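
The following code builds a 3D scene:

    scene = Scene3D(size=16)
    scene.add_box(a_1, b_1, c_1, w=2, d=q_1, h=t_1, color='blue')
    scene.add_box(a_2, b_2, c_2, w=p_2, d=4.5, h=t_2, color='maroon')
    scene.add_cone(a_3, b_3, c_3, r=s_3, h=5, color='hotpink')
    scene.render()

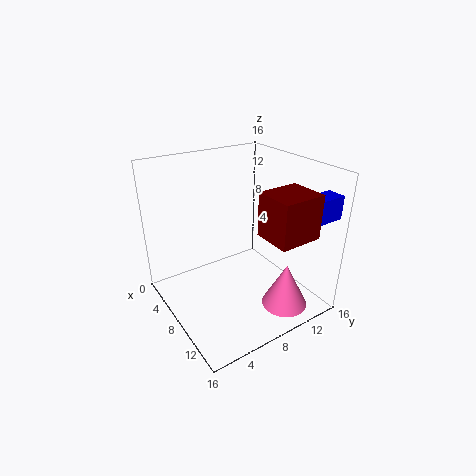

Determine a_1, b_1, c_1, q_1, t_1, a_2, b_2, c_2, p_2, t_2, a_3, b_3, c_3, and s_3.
a_1 = 13
b_1 = 12.5
c_1 = 11
q_1 = 3.5
t_1 = 2.5
a_2 = 11.5
b_2 = 8
c_2 = 10
p_2 = 4
t_2 = 4.5
a_3 = 13
b_3 = 11
c_3 = 1
s_3 = 2.5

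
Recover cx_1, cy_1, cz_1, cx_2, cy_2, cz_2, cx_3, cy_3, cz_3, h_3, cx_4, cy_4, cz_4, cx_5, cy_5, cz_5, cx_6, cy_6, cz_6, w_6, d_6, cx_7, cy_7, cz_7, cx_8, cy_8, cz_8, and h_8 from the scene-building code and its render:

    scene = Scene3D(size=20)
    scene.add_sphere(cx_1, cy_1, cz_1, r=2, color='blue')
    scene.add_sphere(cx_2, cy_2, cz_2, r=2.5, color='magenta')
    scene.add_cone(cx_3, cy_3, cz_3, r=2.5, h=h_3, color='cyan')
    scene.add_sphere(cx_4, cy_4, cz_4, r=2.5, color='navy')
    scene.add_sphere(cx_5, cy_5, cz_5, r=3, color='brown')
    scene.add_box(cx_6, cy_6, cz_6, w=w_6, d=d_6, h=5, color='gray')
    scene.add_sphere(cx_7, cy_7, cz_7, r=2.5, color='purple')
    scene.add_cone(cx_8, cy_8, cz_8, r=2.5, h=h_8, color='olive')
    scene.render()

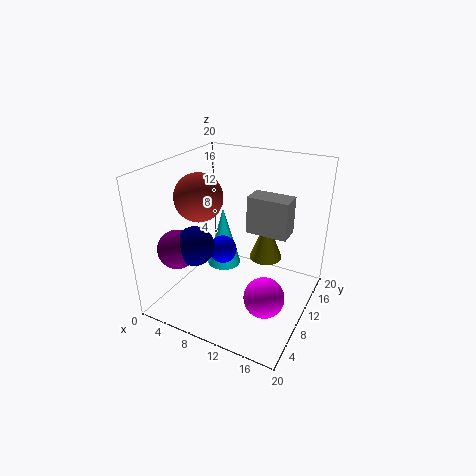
cx_1 = 7.5
cy_1 = 10
cz_1 = 7.5
cx_2 = 16.5
cy_2 = 4.5
cz_2 = 6
cx_3 = 6.5
cy_3 = 12
cz_3 = 4
h_3 = 9
cx_4 = 7
cy_4 = 4
cz_4 = 11
cx_5 = 7
cy_5 = 5.5
cz_5 = 17
cx_6 = 11.5
cy_6 = 9.5
cz_6 = 11.5
w_6 = 5.5
d_6 = 3
cx_7 = 5
cy_7 = 3
cz_7 = 10.5
cx_8 = 12
cy_8 = 15.5
cz_8 = 4.5
h_8 = 6.5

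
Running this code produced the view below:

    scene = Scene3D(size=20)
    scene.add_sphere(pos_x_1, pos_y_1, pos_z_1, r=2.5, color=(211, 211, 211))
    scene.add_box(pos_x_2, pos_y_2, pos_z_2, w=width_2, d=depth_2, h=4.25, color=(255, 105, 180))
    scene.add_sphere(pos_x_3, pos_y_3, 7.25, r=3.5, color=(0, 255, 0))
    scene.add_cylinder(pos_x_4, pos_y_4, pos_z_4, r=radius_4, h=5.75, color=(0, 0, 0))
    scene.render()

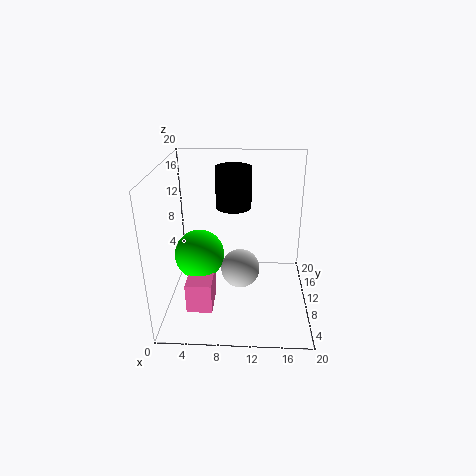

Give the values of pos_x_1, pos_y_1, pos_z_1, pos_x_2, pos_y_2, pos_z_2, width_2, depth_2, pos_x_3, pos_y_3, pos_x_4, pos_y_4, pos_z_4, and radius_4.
pos_x_1 = 10.5, pos_y_1 = 6.25, pos_z_1 = 7.5, pos_x_2 = 3.25, pos_y_2 = 4.5, pos_z_2 = 1.25, width_2 = 3.5, depth_2 = 5.25, pos_x_3 = 4.5, pos_y_3 = 10, pos_x_4 = 9.25, pos_y_4 = 12.75, pos_z_4 = 13.5, radius_4 = 2.5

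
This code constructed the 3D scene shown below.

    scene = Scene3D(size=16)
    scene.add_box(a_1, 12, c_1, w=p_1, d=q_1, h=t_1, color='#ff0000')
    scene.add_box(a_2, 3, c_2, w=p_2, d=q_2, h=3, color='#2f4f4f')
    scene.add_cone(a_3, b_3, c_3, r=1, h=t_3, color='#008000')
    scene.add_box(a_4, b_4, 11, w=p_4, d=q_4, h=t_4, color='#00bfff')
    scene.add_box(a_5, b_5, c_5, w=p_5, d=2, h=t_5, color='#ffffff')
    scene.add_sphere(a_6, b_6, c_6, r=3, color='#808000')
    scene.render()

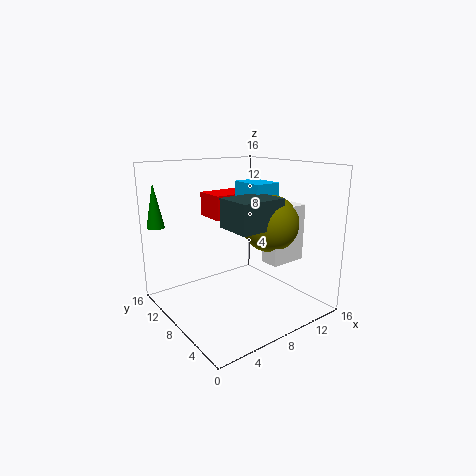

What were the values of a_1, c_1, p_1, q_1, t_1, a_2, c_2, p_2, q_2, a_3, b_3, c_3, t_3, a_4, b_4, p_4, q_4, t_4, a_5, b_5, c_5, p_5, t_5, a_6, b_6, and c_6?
a_1 = 8, c_1 = 9, p_1 = 5, q_1 = 4, t_1 = 3, a_2 = 5, c_2 = 10, p_2 = 5, q_2 = 4, a_3 = 1, b_3 = 14, c_3 = 9, t_3 = 5, a_4 = 9, b_4 = 6, p_4 = 3, q_4 = 4, t_4 = 3, a_5 = 9, b_5 = 3, c_5 = 6, p_5 = 4, t_5 = 6, a_6 = 10, b_6 = 5, c_6 = 10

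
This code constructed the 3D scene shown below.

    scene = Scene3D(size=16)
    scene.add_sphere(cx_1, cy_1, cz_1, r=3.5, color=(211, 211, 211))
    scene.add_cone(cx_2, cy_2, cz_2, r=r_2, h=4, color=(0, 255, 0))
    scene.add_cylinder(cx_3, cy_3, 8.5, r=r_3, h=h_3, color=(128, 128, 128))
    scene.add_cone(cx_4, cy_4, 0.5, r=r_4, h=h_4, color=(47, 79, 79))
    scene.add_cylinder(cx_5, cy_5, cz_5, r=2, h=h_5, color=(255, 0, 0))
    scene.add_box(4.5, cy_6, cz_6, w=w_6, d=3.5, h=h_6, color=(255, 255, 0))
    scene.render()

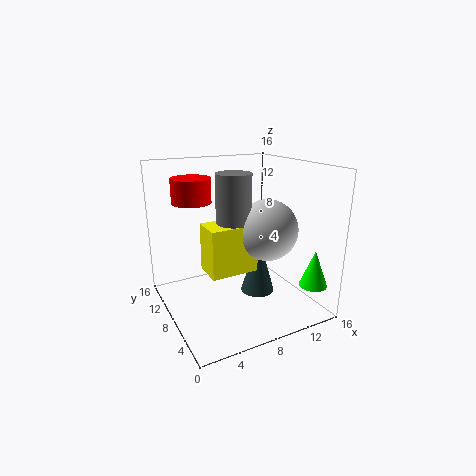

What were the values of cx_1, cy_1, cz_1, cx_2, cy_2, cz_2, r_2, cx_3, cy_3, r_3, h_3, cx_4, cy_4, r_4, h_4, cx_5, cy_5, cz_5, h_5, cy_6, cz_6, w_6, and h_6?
cx_1 = 11.5; cy_1 = 7.5; cz_1 = 8.5; cx_2 = 14; cy_2 = 2; cz_2 = 3.5; r_2 = 1.5; cx_3 = 8; cy_3 = 9; r_3 = 2; h_3 = 6.5; cx_4 = 11; cy_4 = 8.5; r_4 = 2; h_4 = 7; cx_5 = 3; cy_5 = 8.5; cz_5 = 12.5; h_5 = 2.5; cy_6 = 7; cz_6 = 4; w_6 = 5.5; h_6 = 5.5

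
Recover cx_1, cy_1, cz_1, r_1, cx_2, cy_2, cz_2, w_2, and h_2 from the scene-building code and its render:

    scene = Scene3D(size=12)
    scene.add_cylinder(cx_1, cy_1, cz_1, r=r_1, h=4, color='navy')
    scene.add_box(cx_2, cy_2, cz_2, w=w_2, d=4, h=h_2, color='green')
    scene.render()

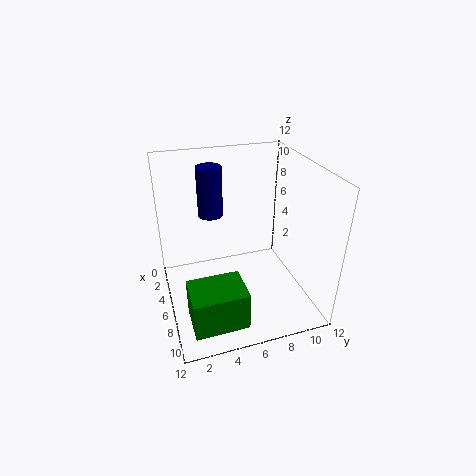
cx_1 = 5; cy_1 = 4; cz_1 = 8; r_1 = 1; cx_2 = 9; cy_2 = 1; cz_2 = 2; w_2 = 3; h_2 = 3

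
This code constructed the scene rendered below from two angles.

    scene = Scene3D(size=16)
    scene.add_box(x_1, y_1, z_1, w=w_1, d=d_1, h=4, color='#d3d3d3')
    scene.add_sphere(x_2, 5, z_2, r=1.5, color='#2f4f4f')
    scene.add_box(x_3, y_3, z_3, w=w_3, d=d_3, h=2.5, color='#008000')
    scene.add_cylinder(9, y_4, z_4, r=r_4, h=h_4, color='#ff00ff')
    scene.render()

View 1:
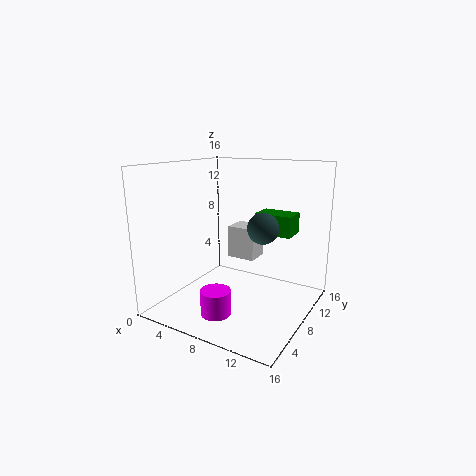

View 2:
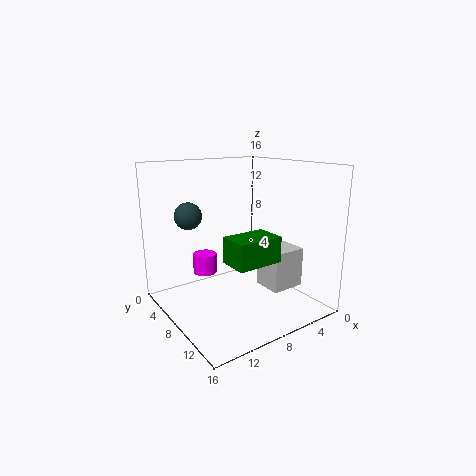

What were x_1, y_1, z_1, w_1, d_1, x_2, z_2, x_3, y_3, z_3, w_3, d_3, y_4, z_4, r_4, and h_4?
x_1 = 4.5, y_1 = 11.5, z_1 = 4, w_1 = 3.5, d_1 = 3, x_2 = 12.5, z_2 = 10.5, x_3 = 8, y_3 = 12, z_3 = 7.5, w_3 = 4.5, d_3 = 3, y_4 = 2, z_4 = 2, r_4 = 1.5, h_4 = 2.5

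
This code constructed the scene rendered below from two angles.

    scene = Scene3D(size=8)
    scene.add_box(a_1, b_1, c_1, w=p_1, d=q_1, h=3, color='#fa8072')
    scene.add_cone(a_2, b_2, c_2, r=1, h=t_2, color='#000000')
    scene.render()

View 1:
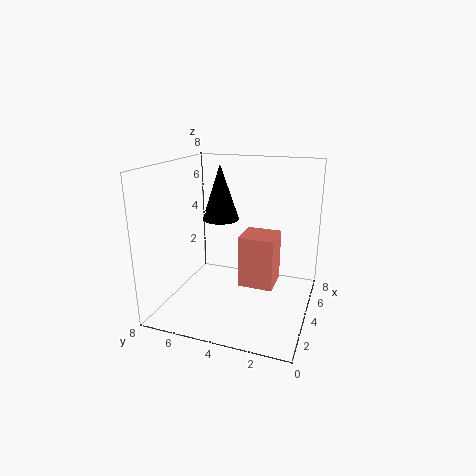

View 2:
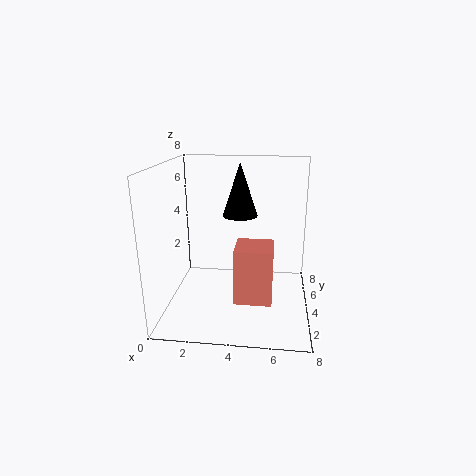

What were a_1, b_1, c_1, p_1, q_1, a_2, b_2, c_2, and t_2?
a_1 = 4, b_1 = 2, c_1 = 1, p_1 = 2, q_1 = 2, a_2 = 4, b_2 = 5, c_2 = 5, t_2 = 3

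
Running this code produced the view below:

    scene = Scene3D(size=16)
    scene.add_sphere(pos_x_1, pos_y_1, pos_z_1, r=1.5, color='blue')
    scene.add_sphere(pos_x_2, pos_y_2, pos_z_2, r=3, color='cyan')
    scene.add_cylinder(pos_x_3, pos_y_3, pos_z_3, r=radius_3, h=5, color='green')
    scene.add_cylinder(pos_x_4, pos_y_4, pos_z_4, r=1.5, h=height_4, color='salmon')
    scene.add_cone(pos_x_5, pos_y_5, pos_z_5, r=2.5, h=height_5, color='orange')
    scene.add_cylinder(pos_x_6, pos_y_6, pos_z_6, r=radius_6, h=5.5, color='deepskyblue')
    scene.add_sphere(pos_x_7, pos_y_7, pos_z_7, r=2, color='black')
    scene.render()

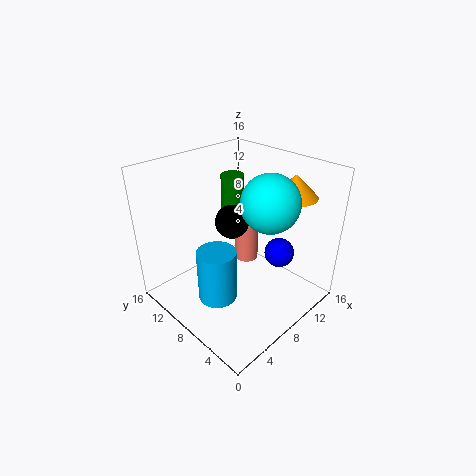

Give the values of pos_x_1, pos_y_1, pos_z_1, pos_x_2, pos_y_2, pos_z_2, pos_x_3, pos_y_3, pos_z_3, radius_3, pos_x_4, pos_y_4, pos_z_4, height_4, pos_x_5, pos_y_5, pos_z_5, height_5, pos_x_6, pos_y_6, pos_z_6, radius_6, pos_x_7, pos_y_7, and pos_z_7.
pos_x_1 = 9, pos_y_1 = 3, pos_z_1 = 8, pos_x_2 = 9, pos_y_2 = 4.5, pos_z_2 = 13, pos_x_3 = 13, pos_y_3 = 14, pos_z_3 = 7.5, radius_3 = 1.5, pos_x_4 = 12, pos_y_4 = 10.5, pos_z_4 = 2.5, height_4 = 5.5, pos_x_5 = 13, pos_y_5 = 4.5, pos_z_5 = 12.5, height_5 = 2.5, pos_x_6 = 3.5, pos_y_6 = 6.5, pos_z_6 = 3.5, radius_6 = 2, pos_x_7 = 9.5, pos_y_7 = 10.5, pos_z_7 = 8.5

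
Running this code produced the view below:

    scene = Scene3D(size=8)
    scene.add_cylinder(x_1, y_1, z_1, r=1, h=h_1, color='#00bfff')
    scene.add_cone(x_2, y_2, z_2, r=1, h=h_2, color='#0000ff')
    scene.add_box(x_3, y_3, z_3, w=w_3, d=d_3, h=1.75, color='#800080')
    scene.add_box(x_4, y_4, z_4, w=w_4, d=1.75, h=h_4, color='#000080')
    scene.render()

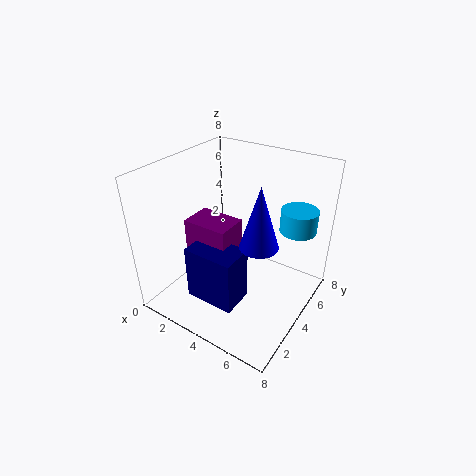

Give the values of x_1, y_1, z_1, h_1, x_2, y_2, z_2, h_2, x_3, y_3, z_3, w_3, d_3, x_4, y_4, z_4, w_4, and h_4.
x_1 = 6.75; y_1 = 5.75; z_1 = 4.5; h_1 = 1.25; x_2 = 5.75; y_2 = 3.25; z_2 = 4.5; h_2 = 3.25; x_3 = 1.75; y_3 = 2.25; z_3 = 3.5; w_3 = 2.5; d_3 = 1.75; x_4 = 2.5; y_4 = 1.25; z_4 = 1.25; w_4 = 2.75; h_4 = 3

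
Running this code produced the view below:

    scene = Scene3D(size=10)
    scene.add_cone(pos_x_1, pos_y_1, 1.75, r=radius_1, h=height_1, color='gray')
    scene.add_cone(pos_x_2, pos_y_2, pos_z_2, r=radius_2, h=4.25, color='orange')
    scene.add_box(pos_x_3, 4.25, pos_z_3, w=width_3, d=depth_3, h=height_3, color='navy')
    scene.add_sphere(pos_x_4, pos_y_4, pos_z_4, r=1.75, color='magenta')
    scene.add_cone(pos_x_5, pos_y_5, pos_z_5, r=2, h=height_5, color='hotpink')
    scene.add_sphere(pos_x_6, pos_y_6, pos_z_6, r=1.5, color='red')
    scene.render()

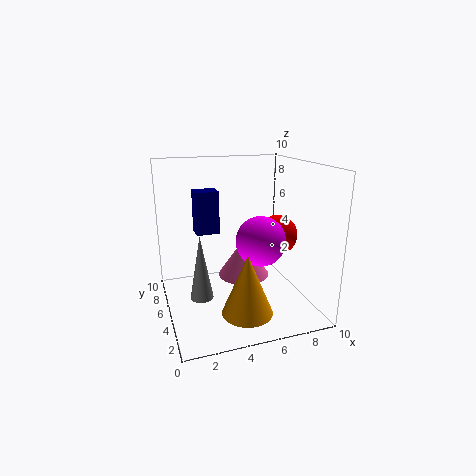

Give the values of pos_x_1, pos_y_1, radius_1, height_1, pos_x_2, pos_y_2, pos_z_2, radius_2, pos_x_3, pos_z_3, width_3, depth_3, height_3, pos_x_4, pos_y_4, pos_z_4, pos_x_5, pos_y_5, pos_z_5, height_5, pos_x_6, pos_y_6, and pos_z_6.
pos_x_1 = 2, pos_y_1 = 3.5, radius_1 = 0.75, height_1 = 4.25, pos_x_2 = 5, pos_y_2 = 3, pos_z_2 = 0.25, radius_2 = 1.75, pos_x_3 = 2, pos_z_3 = 5.75, width_3 = 1.5, depth_3 = 1.25, height_3 = 2.75, pos_x_4 = 6.5, pos_y_4 = 4.5, pos_z_4 = 4.75, pos_x_5 = 6.25, pos_y_5 = 7.25, pos_z_5 = 1, height_5 = 3, pos_x_6 = 8.5, pos_y_6 = 6, pos_z_6 = 4.5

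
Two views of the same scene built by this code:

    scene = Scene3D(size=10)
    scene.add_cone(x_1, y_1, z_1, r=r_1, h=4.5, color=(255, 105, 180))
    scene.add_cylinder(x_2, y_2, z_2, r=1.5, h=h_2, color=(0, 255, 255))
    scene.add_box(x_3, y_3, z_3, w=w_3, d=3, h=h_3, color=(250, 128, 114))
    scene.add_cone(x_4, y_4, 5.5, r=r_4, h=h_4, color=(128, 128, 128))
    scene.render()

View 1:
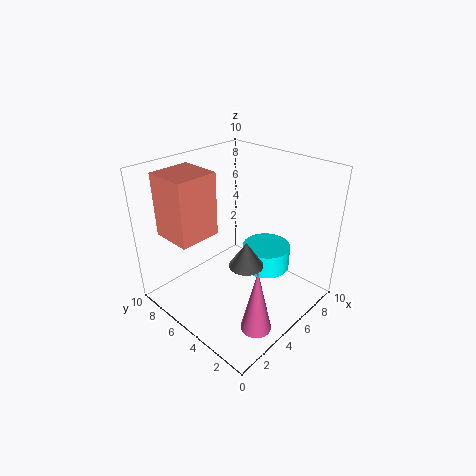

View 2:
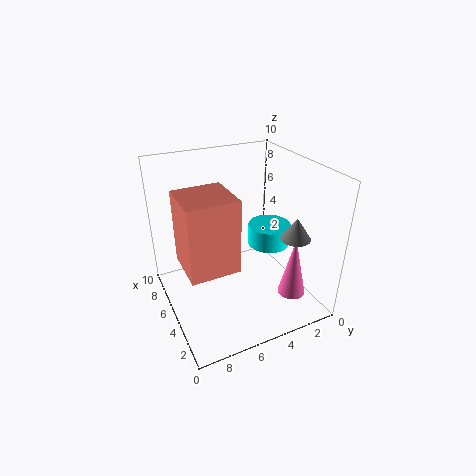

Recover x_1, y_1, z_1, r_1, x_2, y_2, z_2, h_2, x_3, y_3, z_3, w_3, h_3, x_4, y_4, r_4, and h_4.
x_1 = 3, y_1 = 1.5, z_1 = 0.5, r_1 = 1, x_2 = 5, y_2 = 2.5, z_2 = 4, h_2 = 1.5, x_3 = 1.5, y_3 = 6.5, z_3 = 5, w_3 = 3, h_3 = 4.5, x_4 = 2.5, y_4 = 2, r_4 = 1, h_4 = 1.5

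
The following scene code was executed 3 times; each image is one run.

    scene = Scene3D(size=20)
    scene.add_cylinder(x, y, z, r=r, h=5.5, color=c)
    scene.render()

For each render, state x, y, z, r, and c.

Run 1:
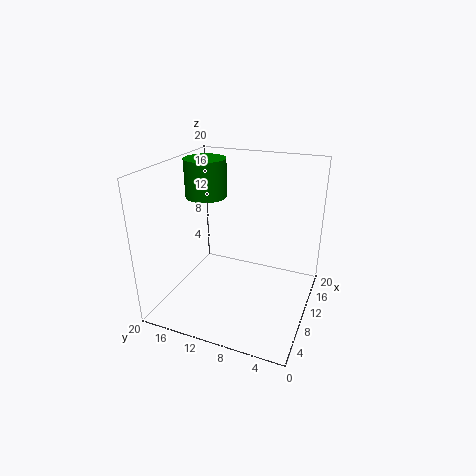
x = 12.5
y = 16
z = 14.5
r = 3
c = 'green'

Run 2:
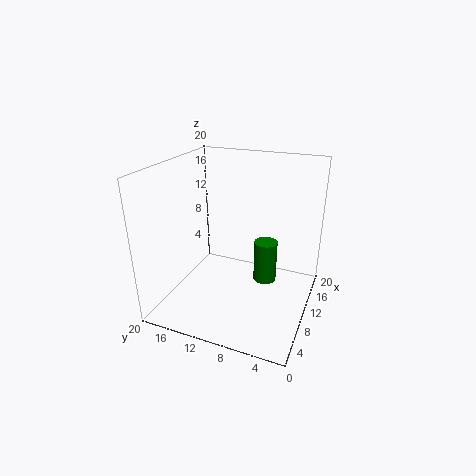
x = 8.5
y = 5.5
z = 5.5
r = 1.5
c = 'green'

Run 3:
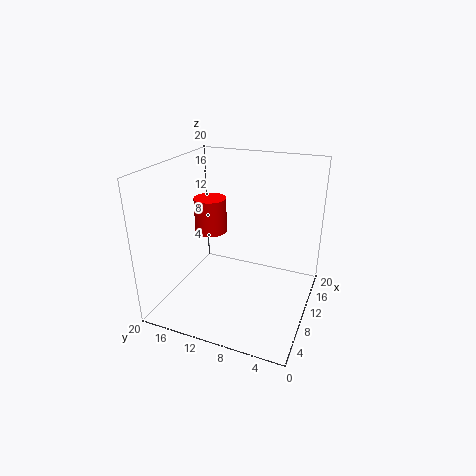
x = 14.5
y = 16.5
z = 8
r = 2.5
c = 'red'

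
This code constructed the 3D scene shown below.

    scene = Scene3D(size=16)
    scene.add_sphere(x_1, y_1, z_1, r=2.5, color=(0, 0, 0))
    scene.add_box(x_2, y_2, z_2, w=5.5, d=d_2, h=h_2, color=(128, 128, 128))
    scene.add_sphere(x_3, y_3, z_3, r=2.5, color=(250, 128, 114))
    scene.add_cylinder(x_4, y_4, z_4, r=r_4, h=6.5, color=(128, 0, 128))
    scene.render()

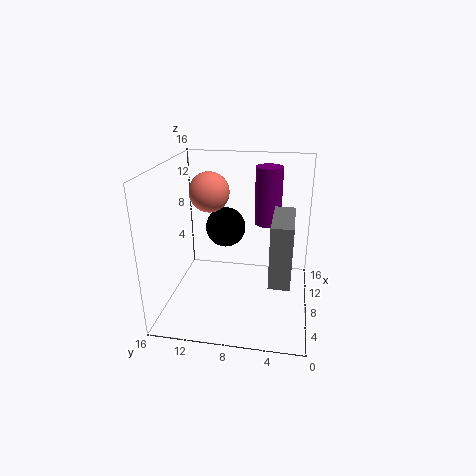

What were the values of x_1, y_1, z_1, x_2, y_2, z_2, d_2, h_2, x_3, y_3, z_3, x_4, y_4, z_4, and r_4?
x_1 = 13; y_1 = 10.5; z_1 = 7; x_2 = 1; y_2 = 2; z_2 = 6.5; d_2 = 2; h_2 = 6; x_3 = 13; y_3 = 12.5; z_3 = 11.5; x_4 = 10.5; y_4 = 5; z_4 = 9; r_4 = 1.5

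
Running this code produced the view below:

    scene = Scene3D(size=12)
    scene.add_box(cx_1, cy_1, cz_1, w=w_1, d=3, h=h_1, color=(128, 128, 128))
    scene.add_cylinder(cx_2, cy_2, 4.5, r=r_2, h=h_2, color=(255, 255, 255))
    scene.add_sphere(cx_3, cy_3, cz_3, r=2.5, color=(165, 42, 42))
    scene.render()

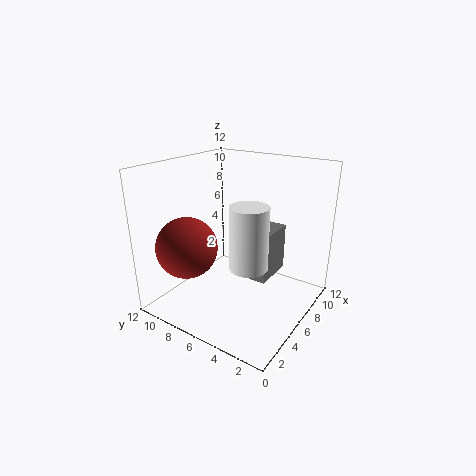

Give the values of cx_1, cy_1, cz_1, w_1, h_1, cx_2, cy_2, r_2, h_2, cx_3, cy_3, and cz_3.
cx_1 = 8
cy_1 = 4.5
cz_1 = 1
w_1 = 4
h_1 = 4.5
cx_2 = 4.5
cy_2 = 4
r_2 = 1.5
h_2 = 5
cx_3 = 3
cy_3 = 9
cz_3 = 5.5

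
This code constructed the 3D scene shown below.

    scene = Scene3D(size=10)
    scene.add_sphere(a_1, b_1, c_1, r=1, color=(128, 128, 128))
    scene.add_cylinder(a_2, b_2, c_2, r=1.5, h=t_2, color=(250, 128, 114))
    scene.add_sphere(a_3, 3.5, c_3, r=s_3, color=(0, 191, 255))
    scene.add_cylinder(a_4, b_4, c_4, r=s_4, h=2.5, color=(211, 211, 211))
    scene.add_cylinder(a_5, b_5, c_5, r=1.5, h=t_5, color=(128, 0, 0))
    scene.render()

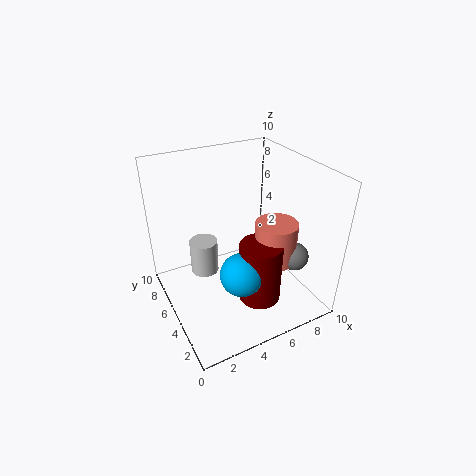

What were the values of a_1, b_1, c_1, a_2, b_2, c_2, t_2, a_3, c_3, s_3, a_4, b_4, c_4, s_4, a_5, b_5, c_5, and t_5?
a_1 = 8.5
b_1 = 3
c_1 = 3.5
a_2 = 7.5
b_2 = 4
c_2 = 3
t_2 = 3
a_3 = 4.5
c_3 = 3
s_3 = 1.5
a_4 = 3
b_4 = 6.5
c_4 = 2
s_4 = 1
a_5 = 6
b_5 = 3.5
c_5 = 0.5
t_5 = 4.5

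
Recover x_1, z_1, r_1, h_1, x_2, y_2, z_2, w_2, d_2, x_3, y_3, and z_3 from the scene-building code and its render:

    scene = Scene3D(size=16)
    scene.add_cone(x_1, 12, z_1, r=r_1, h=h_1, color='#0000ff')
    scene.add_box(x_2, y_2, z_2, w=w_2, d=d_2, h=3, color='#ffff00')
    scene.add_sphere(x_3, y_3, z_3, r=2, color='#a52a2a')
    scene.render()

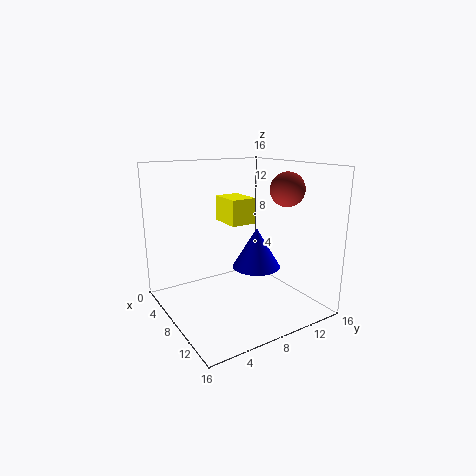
x_1 = 6; z_1 = 3; r_1 = 3; h_1 = 5; x_2 = 3; y_2 = 8; z_2 = 9; w_2 = 4; d_2 = 3; x_3 = 9; y_3 = 14; z_3 = 13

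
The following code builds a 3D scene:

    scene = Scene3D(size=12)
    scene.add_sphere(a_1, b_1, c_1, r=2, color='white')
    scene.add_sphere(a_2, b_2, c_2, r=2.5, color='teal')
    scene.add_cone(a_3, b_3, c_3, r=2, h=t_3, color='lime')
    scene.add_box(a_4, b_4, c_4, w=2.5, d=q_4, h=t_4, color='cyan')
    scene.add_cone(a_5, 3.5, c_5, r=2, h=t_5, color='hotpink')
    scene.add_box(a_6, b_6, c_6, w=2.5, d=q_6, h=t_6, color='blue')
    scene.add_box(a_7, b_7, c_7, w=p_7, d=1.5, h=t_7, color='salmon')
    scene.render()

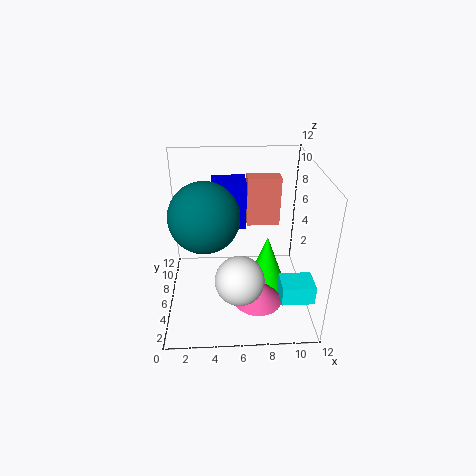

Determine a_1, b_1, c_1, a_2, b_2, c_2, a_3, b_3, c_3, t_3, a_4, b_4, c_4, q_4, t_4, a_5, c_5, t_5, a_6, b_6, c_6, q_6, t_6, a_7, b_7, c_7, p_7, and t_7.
a_1 = 6; b_1 = 3.5; c_1 = 3.5; a_2 = 3.5; b_2 = 3; c_2 = 9.5; a_3 = 8.5; b_3 = 6; c_3 = 0.5; t_3 = 5.5; a_4 = 9; b_4 = 1; c_4 = 3; q_4 = 2; t_4 = 1.5; a_5 = 7.5; c_5 = 1.5; t_5 = 2; a_6 = 4; b_6 = 4; c_6 = 8; q_6 = 2; t_6 = 3.5; a_7 = 7; b_7 = 9; c_7 = 5.5; p_7 = 3; t_7 = 4.5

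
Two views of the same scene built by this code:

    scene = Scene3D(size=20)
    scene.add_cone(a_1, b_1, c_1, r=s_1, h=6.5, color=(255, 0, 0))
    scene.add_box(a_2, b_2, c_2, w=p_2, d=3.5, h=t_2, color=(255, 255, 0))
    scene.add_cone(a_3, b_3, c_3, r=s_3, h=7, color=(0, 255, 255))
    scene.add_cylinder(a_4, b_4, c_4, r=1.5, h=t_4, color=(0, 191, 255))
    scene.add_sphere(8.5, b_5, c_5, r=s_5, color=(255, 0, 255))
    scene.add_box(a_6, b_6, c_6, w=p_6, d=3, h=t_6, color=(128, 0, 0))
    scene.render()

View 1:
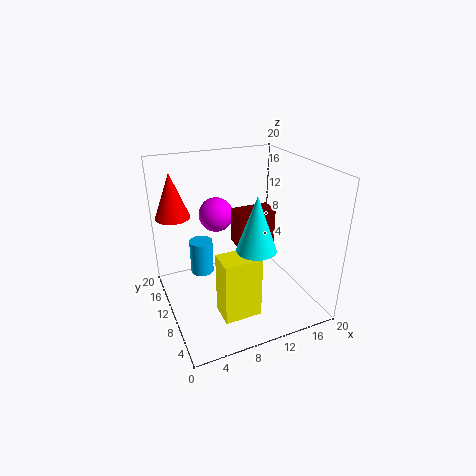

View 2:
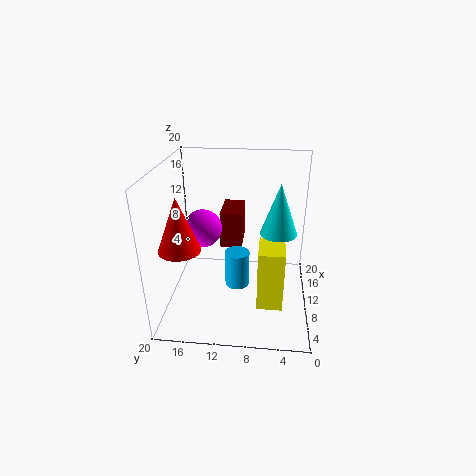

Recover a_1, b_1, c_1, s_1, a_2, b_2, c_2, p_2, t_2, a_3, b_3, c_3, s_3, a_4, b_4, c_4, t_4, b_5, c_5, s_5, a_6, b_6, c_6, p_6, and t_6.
a_1 = 2.5; b_1 = 16; c_1 = 12; s_1 = 2.5; a_2 = 5.5; b_2 = 3.5; c_2 = 1.5; p_2 = 5; t_2 = 8.5; a_3 = 10; b_3 = 4.5; c_3 = 11; s_3 = 2.5; a_4 = 4.5; b_4 = 9.5; c_4 = 6.5; t_4 = 4.5; b_5 = 14.5; c_5 = 12; s_5 = 2.5; a_6 = 10; b_6 = 9.5; c_6 = 8.5; p_6 = 5.5; t_6 = 5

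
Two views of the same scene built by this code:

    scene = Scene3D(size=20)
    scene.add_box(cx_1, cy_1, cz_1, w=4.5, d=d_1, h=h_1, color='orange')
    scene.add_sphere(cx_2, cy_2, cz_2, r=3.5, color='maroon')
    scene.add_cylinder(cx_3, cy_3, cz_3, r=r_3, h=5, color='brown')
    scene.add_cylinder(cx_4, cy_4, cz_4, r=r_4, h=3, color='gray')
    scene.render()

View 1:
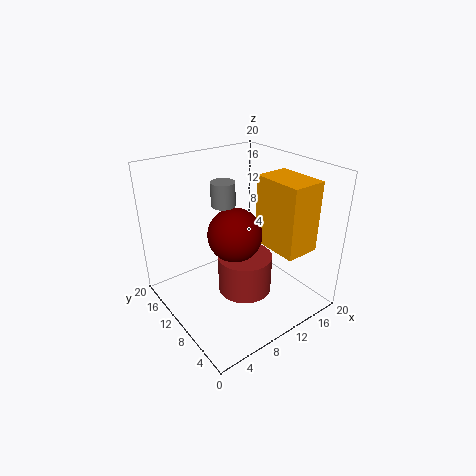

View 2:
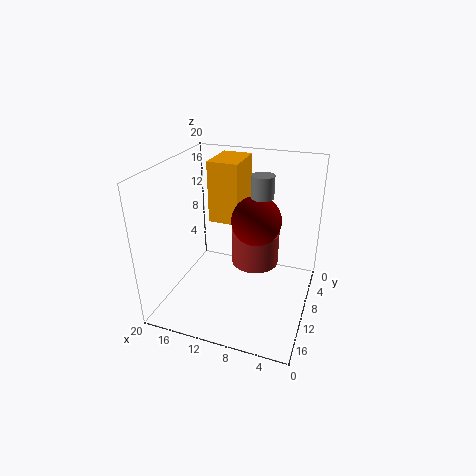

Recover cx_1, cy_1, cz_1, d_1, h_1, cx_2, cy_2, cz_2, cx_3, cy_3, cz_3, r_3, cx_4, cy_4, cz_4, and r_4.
cx_1 = 11; cy_1 = 1; cz_1 = 10.5; d_1 = 6.5; h_1 = 9; cx_2 = 8; cy_2 = 8; cz_2 = 12; cx_3 = 8.5; cy_3 = 6.5; cz_3 = 4.5; r_3 = 3.5; cx_4 = 7; cy_4 = 9; cz_4 = 16; r_4 = 1.5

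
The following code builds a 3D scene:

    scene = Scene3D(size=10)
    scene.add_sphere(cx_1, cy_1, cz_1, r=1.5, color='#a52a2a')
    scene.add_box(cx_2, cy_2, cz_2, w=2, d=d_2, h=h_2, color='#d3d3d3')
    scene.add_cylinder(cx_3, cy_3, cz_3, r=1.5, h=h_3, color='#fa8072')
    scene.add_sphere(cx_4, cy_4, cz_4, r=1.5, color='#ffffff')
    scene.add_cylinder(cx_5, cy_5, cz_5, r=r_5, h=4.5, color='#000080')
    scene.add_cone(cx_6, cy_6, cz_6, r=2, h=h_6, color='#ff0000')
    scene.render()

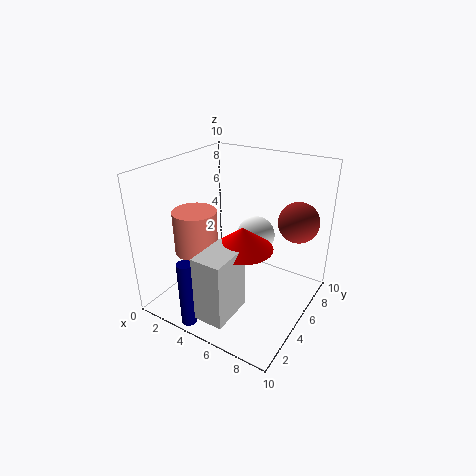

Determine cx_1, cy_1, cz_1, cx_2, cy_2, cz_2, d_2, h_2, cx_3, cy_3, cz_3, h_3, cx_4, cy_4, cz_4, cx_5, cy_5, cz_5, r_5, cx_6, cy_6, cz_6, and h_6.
cx_1 = 8
cy_1 = 8.5
cz_1 = 5.5
cx_2 = 4.5
cy_2 = 0.5
cz_2 = 1
d_2 = 3
h_2 = 4.5
cx_3 = 2.5
cy_3 = 3.5
cz_3 = 4
h_3 = 3
cx_4 = 4.5
cy_4 = 8.5
cz_4 = 3.5
cx_5 = 4
cy_5 = 0.5
cz_5 = 0.5
r_5 = 0.5
cx_6 = 6
cy_6 = 4
cz_6 = 5
h_6 = 1.5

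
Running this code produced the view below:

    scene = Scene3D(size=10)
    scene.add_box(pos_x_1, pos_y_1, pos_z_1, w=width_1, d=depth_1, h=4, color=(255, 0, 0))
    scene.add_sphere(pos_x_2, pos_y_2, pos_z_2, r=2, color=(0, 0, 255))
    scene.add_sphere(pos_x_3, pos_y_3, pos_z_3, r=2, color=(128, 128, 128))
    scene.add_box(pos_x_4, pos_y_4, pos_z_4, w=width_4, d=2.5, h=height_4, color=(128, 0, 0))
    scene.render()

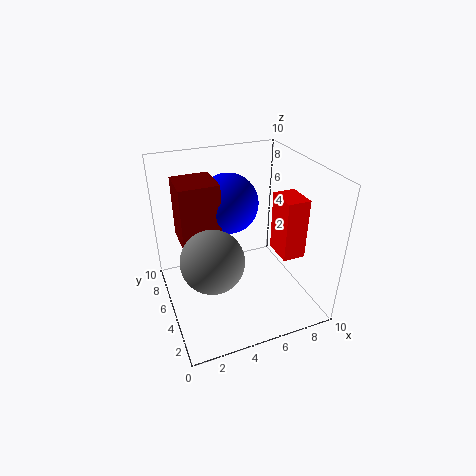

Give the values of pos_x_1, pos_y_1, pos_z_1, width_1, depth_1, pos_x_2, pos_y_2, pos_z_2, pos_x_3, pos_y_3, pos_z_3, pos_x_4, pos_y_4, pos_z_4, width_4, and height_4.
pos_x_1 = 7, pos_y_1 = 2, pos_z_1 = 4.5, width_1 = 1.5, depth_1 = 2, pos_x_2 = 4.5, pos_y_2 = 5.5, pos_z_2 = 7.5, pos_x_3 = 2.5, pos_y_3 = 3, pos_z_3 = 5, pos_x_4 = 1, pos_y_4 = 4, pos_z_4 = 5.5, width_4 = 2.5, height_4 = 4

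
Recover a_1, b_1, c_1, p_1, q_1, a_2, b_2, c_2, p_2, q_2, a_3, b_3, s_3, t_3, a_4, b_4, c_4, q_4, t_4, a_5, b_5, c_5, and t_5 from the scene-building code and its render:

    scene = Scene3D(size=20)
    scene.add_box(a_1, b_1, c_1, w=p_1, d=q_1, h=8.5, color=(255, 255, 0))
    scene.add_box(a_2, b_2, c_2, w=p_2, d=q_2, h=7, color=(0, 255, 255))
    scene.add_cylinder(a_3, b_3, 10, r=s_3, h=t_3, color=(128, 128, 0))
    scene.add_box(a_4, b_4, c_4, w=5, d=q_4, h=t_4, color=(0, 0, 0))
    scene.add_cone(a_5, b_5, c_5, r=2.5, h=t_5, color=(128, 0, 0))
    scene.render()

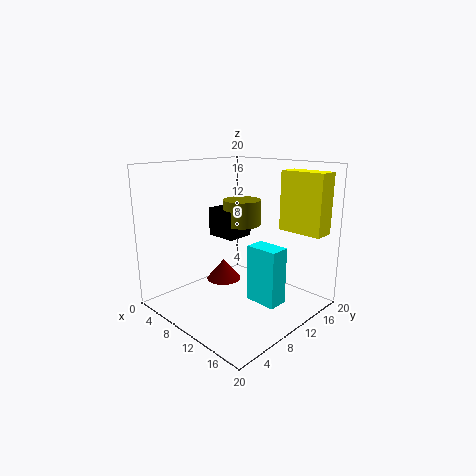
a_1 = 12.5, b_1 = 16, c_1 = 10.5, p_1 = 6.5, q_1 = 3, a_2 = 15, b_2 = 6.5, c_2 = 4, p_2 = 4, q_2 = 2.5, a_3 = 5.5, b_3 = 15.5, s_3 = 3, t_3 = 4, a_4 = 1, b_4 = 12.5, c_4 = 8, q_4 = 4.5, t_4 = 4.5, a_5 = 7, b_5 = 10, c_5 = 3, t_5 = 3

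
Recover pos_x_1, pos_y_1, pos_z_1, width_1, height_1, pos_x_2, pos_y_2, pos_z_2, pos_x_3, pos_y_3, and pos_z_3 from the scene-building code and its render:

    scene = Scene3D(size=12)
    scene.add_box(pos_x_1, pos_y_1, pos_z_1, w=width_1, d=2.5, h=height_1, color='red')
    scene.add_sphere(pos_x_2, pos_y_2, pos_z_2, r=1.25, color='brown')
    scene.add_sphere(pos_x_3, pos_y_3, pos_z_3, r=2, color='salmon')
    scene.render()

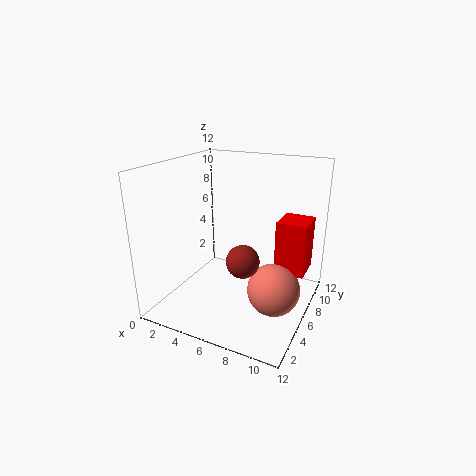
pos_x_1 = 9.75; pos_y_1 = 4.5; pos_z_1 = 4.5; width_1 = 2.25; height_1 = 4; pos_x_2 = 7.75; pos_y_2 = 3.25; pos_z_2 = 5.5; pos_x_3 = 10; pos_y_3 = 4; pos_z_3 = 3.25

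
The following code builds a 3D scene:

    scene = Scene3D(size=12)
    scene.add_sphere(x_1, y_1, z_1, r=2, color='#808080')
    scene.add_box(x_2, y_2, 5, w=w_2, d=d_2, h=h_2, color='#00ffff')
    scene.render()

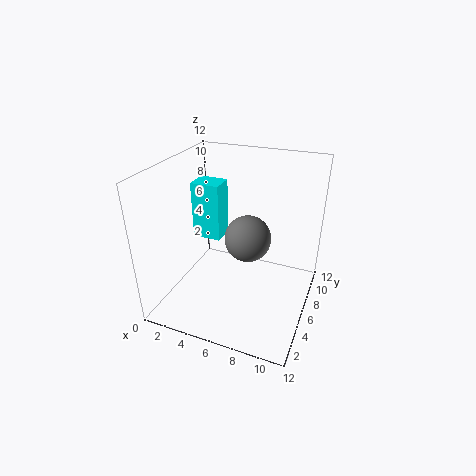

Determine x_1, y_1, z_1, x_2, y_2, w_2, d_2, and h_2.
x_1 = 6.5, y_1 = 7, z_1 = 5.5, x_2 = 1.5, y_2 = 6.5, w_2 = 2.5, d_2 = 2, h_2 = 5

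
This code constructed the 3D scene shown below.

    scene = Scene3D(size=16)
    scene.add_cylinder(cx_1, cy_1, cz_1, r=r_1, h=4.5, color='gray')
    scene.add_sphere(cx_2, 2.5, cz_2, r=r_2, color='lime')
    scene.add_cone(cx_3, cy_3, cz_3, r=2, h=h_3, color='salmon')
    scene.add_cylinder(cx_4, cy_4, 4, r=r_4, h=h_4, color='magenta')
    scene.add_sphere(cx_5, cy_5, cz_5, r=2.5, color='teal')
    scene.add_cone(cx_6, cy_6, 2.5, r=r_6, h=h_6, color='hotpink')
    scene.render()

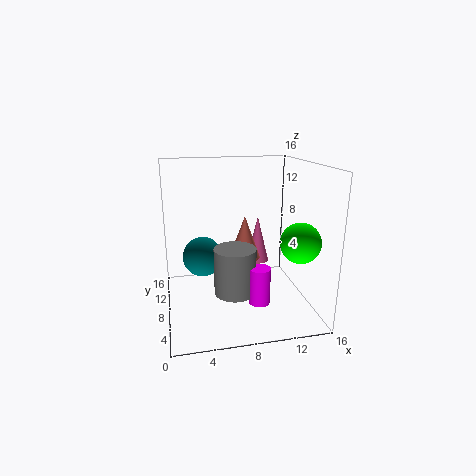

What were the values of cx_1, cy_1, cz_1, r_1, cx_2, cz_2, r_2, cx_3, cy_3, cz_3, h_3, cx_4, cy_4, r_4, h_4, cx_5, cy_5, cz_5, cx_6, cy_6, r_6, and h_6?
cx_1 = 6.5; cy_1 = 2.5; cz_1 = 4.5; r_1 = 2; cx_2 = 13; cz_2 = 9; r_2 = 2; cx_3 = 10; cy_3 = 13; cz_3 = 3.5; h_3 = 5.5; cx_4 = 8.5; cy_4 = 1; r_4 = 1; h_4 = 3.5; cx_5 = 4.5; cy_5 = 13; cz_5 = 4; cx_6 = 12; cy_6 = 14; r_6 = 1.5; h_6 = 6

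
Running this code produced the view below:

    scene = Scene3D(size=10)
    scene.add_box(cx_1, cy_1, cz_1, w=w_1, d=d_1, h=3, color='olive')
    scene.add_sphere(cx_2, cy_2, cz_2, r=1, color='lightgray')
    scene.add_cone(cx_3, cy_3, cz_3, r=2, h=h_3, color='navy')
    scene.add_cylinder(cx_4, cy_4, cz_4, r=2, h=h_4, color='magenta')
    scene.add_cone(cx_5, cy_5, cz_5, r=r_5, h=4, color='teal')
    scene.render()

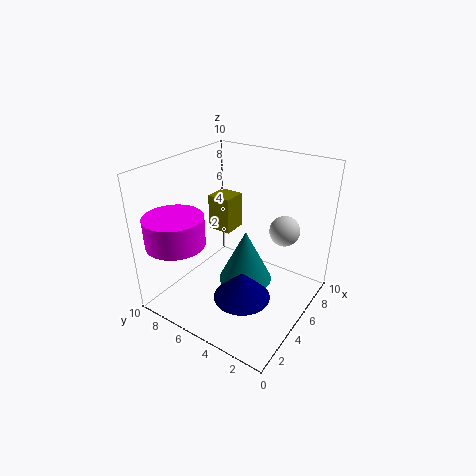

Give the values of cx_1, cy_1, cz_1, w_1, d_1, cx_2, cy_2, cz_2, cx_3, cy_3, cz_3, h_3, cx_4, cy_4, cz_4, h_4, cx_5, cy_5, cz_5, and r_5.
cx_1 = 8, cy_1 = 8, cz_1 = 3, w_1 = 2, d_1 = 2, cx_2 = 6, cy_2 = 2, cz_2 = 6, cx_3 = 4, cy_3 = 4, cz_3 = 1, h_3 = 2, cx_4 = 2, cy_4 = 8, cz_4 = 5, h_4 = 2, cx_5 = 6, cy_5 = 5, cz_5 = 1, r_5 = 2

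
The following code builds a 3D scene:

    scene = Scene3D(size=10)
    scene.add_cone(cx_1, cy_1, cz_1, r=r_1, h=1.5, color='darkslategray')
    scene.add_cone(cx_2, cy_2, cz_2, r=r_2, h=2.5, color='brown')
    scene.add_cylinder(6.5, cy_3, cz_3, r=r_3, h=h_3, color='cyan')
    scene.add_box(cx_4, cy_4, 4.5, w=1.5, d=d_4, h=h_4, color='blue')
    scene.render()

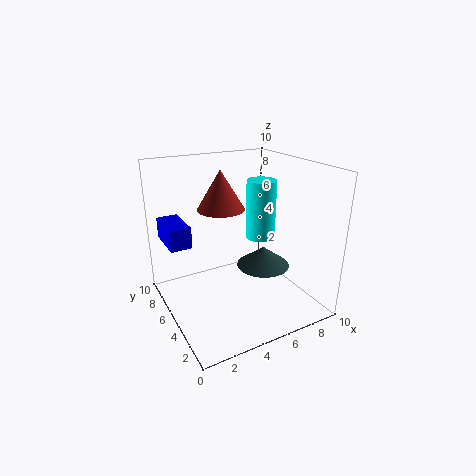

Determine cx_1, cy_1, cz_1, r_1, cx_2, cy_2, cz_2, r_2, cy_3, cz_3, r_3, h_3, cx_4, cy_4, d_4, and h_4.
cx_1 = 7.5
cy_1 = 5.5
cz_1 = 2
r_1 = 2
cx_2 = 3.5
cy_2 = 4.5
cz_2 = 7.5
r_2 = 1.5
cy_3 = 4.5
cz_3 = 5
r_3 = 1
h_3 = 4
cx_4 = 0.5
cy_4 = 6
d_4 = 3
h_4 = 1.5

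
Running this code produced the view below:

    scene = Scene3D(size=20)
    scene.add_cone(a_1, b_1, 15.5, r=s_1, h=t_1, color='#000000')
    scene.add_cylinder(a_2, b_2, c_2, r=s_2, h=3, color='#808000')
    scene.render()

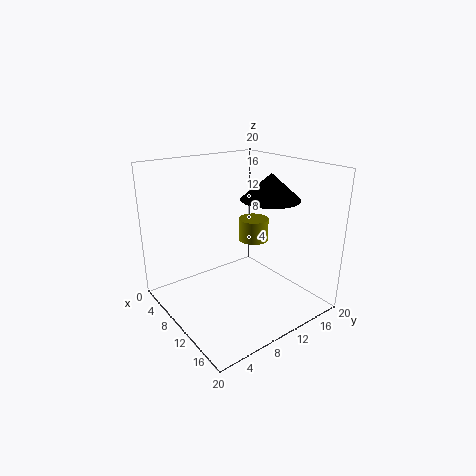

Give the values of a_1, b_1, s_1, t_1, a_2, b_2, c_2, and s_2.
a_1 = 12.5, b_1 = 13.5, s_1 = 4, t_1 = 3.5, a_2 = 11.5, b_2 = 11.5, c_2 = 10, s_2 = 2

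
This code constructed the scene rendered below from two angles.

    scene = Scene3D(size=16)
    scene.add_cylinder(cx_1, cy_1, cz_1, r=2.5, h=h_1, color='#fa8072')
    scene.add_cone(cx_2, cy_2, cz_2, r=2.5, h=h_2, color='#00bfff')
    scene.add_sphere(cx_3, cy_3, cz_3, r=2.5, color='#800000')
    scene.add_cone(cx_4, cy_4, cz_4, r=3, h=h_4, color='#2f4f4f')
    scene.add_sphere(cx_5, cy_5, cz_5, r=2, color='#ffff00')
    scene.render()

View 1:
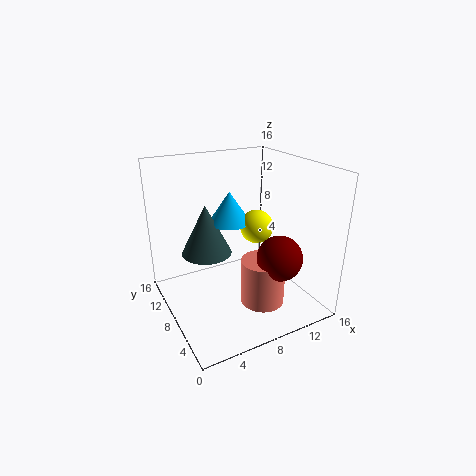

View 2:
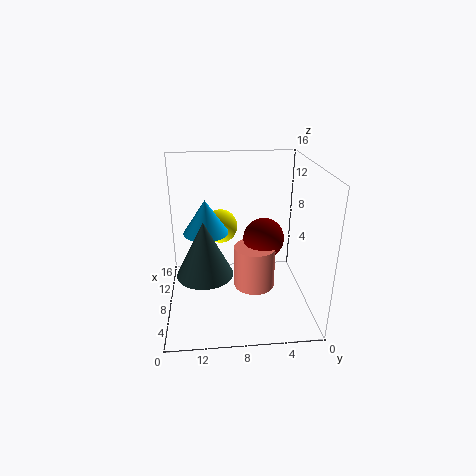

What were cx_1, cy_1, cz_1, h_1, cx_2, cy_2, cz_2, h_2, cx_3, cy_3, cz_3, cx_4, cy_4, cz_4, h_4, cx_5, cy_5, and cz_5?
cx_1 = 10, cy_1 = 5.75, cz_1 = 0.5, h_1 = 5.25, cx_2 = 8.75, cy_2 = 11.5, cz_2 = 8.5, h_2 = 3.75, cx_3 = 11.25, cy_3 = 4.5, cz_3 = 6.25, cx_4 = 5.75, cy_4 = 11.75, cz_4 = 5, h_4 = 6, cx_5 = 11.5, cy_5 = 9.75, cz_5 = 8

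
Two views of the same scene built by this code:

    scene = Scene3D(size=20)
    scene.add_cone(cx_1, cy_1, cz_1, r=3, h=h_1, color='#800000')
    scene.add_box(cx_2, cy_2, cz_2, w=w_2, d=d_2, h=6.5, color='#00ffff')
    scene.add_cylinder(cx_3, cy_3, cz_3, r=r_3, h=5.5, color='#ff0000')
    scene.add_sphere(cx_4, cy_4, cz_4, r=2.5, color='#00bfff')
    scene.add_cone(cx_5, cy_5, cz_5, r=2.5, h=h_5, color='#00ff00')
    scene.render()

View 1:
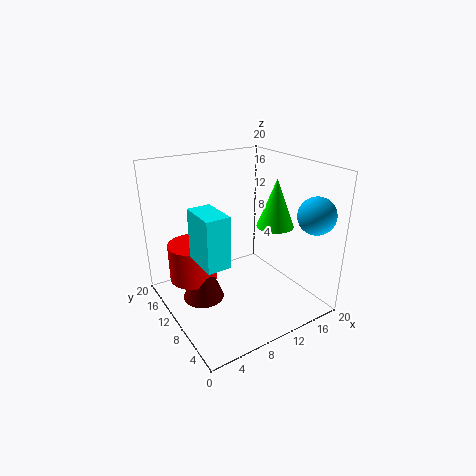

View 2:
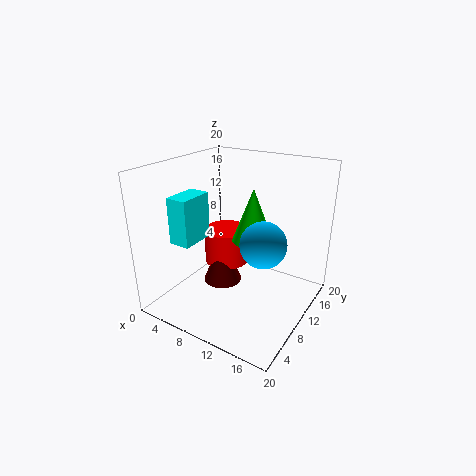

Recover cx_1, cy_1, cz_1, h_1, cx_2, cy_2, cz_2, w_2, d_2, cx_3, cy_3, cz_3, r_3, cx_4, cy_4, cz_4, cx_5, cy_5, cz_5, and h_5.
cx_1 = 5.5
cy_1 = 12.5
cz_1 = 0.5
h_1 = 7.5
cx_2 = 2.5
cy_2 = 4.5
cz_2 = 9.5
w_2 = 3
d_2 = 5
cx_3 = 5
cy_3 = 14.5
cz_3 = 3
r_3 = 3.5
cx_4 = 17.5
cy_4 = 3
cz_4 = 14
cx_5 = 14
cy_5 = 7
cz_5 = 12
h_5 = 6.5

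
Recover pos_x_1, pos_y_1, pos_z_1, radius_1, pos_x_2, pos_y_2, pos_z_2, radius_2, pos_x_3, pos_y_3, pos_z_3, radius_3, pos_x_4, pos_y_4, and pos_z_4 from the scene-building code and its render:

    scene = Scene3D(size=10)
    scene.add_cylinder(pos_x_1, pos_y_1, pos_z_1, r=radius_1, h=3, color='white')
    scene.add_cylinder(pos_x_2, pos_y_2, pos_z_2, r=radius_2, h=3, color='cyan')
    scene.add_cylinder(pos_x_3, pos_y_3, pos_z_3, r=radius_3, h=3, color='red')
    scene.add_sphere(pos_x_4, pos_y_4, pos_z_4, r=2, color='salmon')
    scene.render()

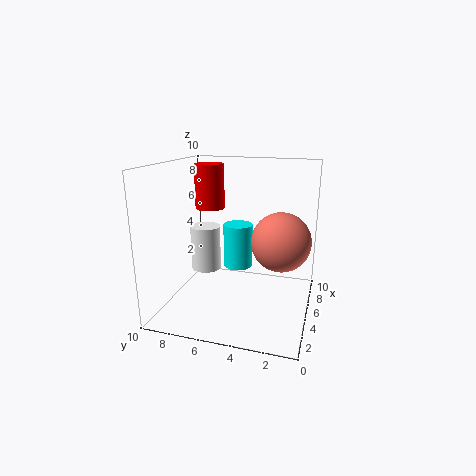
pos_x_1 = 4
pos_y_1 = 7
pos_z_1 = 3
radius_1 = 1
pos_x_2 = 5
pos_y_2 = 5
pos_z_2 = 3
radius_2 = 1
pos_x_3 = 5
pos_y_3 = 7
pos_z_3 = 7
radius_3 = 1
pos_x_4 = 5
pos_y_4 = 2
pos_z_4 = 5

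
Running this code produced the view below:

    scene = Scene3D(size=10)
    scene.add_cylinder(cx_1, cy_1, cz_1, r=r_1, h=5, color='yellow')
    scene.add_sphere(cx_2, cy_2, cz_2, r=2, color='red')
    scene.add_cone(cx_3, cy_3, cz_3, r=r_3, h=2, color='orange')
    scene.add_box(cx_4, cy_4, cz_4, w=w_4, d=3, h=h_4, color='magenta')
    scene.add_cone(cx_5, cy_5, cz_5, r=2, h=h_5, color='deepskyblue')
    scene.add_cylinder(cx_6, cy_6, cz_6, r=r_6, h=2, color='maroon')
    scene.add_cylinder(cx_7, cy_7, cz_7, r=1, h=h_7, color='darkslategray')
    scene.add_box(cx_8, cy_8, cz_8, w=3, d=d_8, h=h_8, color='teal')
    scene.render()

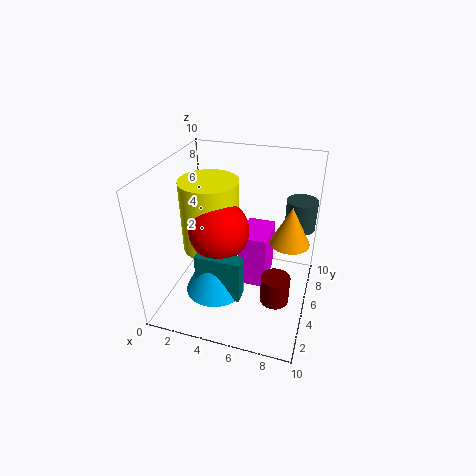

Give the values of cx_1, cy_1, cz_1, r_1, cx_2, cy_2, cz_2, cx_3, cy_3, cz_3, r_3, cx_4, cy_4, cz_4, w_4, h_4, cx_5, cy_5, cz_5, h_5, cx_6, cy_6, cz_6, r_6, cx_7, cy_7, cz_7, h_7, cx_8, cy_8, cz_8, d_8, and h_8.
cx_1 = 3; cy_1 = 5; cz_1 = 4; r_1 = 2; cx_2 = 4; cy_2 = 4; cz_2 = 6; cx_3 = 9; cy_3 = 1; cz_3 = 8; r_3 = 1; cx_4 = 5; cy_4 = 5; cz_4 = 1; w_4 = 2; h_4 = 4; cx_5 = 4; cy_5 = 3; cz_5 = 2; h_5 = 4; cx_6 = 8; cy_6 = 4; cz_6 = 1; r_6 = 1; cx_7 = 9; cy_7 = 6; cz_7 = 6; h_7 = 2; cx_8 = 3; cy_8 = 2; cz_8 = 2; d_8 = 1; h_8 = 3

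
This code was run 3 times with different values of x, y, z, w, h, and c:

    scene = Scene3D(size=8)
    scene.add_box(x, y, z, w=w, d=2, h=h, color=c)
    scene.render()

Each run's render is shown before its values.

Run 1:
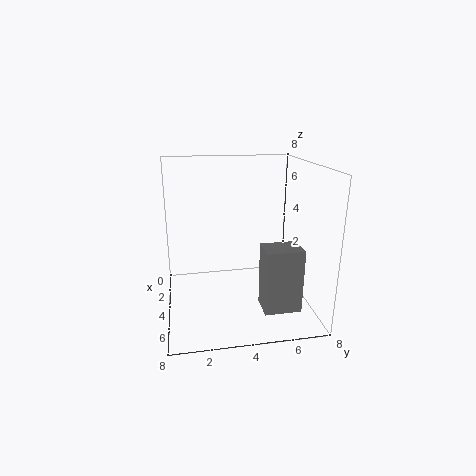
x = 5
y = 5
z = 0.5
w = 1.5
h = 3.5
c = 'gray'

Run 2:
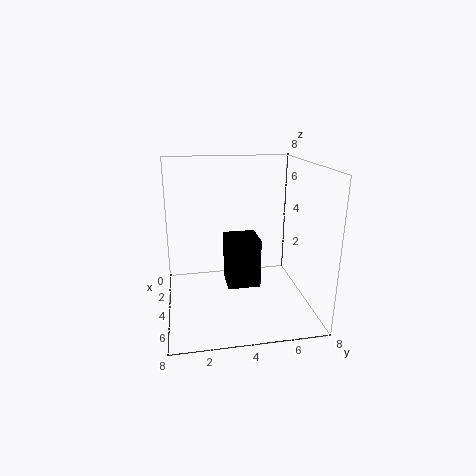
x = 1.5
y = 3.5
z = 0.5
w = 2
h = 3
c = 'black'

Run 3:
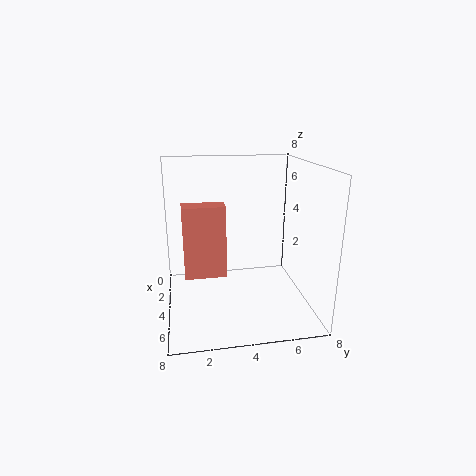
x = 5.5
y = 1
z = 3
w = 1
h = 3.5
c = 'salmon'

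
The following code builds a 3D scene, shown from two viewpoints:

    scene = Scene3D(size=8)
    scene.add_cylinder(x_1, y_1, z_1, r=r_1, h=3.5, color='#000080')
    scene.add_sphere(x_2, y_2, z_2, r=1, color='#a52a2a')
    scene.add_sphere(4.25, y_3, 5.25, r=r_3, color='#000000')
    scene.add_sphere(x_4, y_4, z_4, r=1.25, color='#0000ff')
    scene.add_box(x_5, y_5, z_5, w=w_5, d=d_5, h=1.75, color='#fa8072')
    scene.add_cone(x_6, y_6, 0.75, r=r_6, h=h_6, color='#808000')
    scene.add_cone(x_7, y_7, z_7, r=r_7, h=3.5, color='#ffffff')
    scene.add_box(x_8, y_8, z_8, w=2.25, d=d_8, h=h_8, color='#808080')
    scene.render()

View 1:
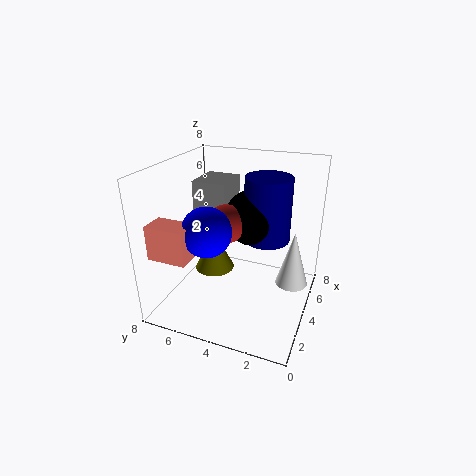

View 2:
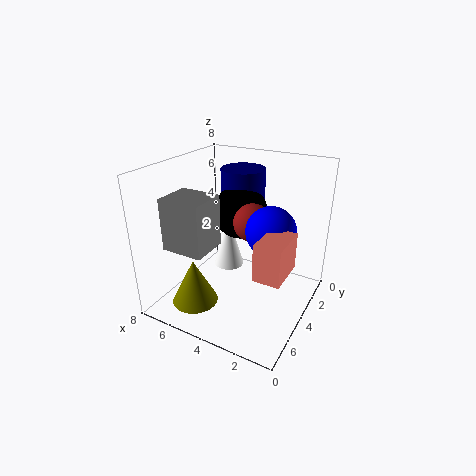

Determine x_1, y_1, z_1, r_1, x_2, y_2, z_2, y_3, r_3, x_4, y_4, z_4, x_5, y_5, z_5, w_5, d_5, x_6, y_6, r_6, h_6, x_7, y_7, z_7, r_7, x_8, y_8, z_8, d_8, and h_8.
x_1 = 4.5, y_1 = 2.5, z_1 = 4, r_1 = 1.25, x_2 = 3, y_2 = 4.25, z_2 = 5.25, y_3 = 3.25, r_3 = 1.5, x_4 = 1.75, y_4 = 4.75, z_4 = 5.25, x_5 = 0.25, y_5 = 5.25, z_5 = 4, w_5 = 1.25, d_5 = 2, x_6 = 5.5, y_6 = 6.25, r_6 = 1.25, h_6 = 2.5, x_7 = 6.25, y_7 = 1.25, z_7 = 0.25, r_7 = 1, x_8 = 4.5, y_8 = 5, z_8 = 4, d_8 = 2, h_8 = 2.75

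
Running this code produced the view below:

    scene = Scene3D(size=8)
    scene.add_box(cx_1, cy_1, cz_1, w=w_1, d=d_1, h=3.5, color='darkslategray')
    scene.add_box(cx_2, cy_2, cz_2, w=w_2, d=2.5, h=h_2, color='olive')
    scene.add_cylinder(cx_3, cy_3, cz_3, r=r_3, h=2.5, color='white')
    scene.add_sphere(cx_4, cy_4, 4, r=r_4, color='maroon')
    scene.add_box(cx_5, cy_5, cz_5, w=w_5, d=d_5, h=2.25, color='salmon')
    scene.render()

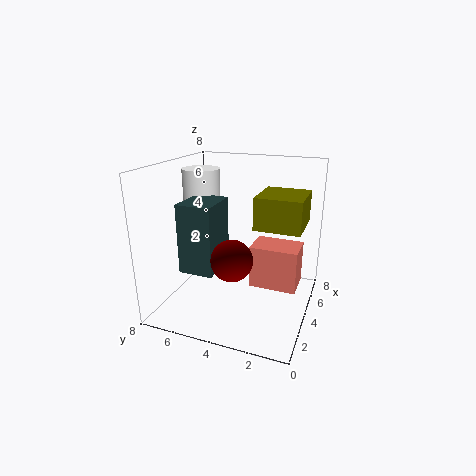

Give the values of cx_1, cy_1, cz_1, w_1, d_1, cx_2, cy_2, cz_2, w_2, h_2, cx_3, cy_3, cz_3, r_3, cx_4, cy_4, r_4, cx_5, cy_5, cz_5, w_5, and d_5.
cx_1 = 1, cy_1 = 4.25, cz_1 = 3, w_1 = 2.25, d_1 = 1.75, cx_2 = 3.5, cy_2 = 0.5, cz_2 = 4.75, w_2 = 2.75, h_2 = 1.75, cx_3 = 3.75, cy_3 = 6, cz_3 = 5.25, r_3 = 1, cx_4 = 1.25, cy_4 = 3.25, r_4 = 1, cx_5 = 3, cy_5 = 0.5, cz_5 = 1.75, w_5 = 1.75, d_5 = 2.5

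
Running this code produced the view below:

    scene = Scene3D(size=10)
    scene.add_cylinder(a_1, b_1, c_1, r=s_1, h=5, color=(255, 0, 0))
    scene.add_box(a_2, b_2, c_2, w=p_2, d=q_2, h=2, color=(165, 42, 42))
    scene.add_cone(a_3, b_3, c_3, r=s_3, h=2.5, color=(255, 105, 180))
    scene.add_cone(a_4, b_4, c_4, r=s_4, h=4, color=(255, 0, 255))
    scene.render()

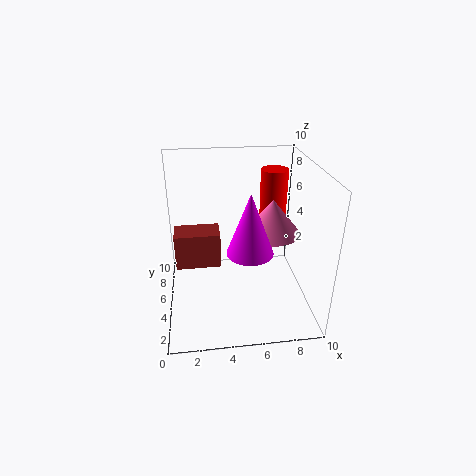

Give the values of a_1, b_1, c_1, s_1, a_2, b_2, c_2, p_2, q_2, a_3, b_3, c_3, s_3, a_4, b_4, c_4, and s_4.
a_1 = 8; b_1 = 7.5; c_1 = 4; s_1 = 1; a_2 = 1; b_2 = 1; c_2 = 5.5; p_2 = 2.5; q_2 = 1.5; a_3 = 7.5; b_3 = 5.5; c_3 = 5; s_3 = 2; a_4 = 5.5; b_4 = 3; c_4 = 5; s_4 = 1.5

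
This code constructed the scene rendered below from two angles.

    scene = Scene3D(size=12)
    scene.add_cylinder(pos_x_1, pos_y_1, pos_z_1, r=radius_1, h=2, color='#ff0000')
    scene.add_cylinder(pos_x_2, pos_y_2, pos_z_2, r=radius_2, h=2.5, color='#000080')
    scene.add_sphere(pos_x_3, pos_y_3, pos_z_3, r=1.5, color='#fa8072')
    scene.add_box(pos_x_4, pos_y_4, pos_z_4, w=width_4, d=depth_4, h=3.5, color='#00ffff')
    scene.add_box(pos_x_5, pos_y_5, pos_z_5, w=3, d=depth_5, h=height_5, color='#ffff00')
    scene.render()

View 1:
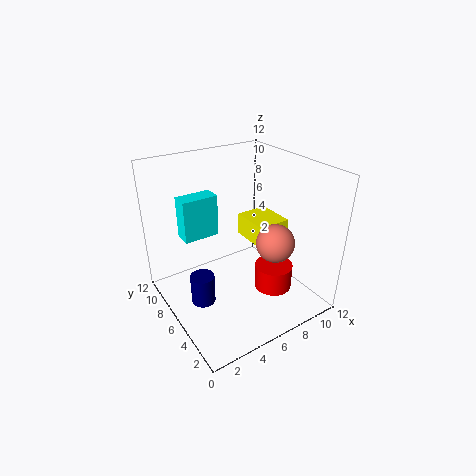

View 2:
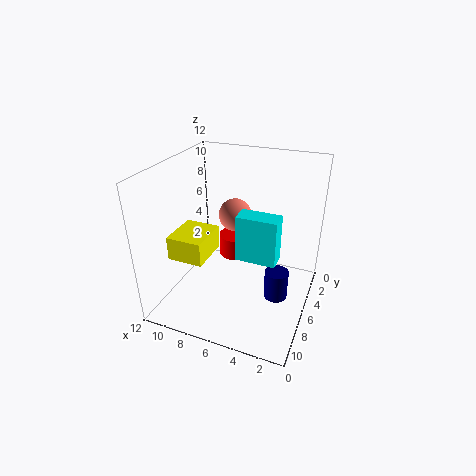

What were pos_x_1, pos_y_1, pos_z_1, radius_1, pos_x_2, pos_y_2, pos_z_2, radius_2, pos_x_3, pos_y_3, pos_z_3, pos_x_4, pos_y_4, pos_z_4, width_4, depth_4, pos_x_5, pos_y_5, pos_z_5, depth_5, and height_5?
pos_x_1 = 7.5; pos_y_1 = 3; pos_z_1 = 2.5; radius_1 = 1.5; pos_x_2 = 2.5; pos_y_2 = 6; pos_z_2 = 1; radius_2 = 1; pos_x_3 = 7.5; pos_y_3 = 3; pos_z_3 = 6.5; pos_x_4 = 2; pos_y_4 = 7.5; pos_z_4 = 6; width_4 = 3; depth_4 = 1.5; pos_x_5 = 8; pos_y_5 = 5.5; pos_z_5 = 4.5; depth_5 = 3.5; height_5 = 2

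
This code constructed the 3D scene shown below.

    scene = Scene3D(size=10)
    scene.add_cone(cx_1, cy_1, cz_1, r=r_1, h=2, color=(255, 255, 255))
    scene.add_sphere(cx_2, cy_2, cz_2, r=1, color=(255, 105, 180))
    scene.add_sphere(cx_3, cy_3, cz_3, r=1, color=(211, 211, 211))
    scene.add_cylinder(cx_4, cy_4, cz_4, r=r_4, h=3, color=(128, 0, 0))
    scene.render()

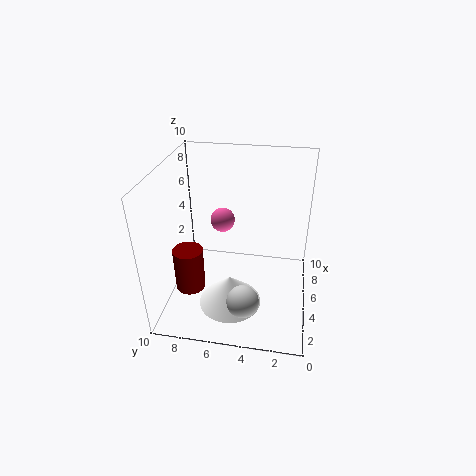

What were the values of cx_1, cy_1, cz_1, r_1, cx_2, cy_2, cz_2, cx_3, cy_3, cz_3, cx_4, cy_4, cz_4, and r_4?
cx_1 = 2, cy_1 = 5, cz_1 = 2, r_1 = 2, cx_2 = 9, cy_2 = 7, cz_2 = 4, cx_3 = 1, cy_3 = 4, cz_3 = 3, cx_4 = 3, cy_4 = 8, cz_4 = 2, r_4 = 1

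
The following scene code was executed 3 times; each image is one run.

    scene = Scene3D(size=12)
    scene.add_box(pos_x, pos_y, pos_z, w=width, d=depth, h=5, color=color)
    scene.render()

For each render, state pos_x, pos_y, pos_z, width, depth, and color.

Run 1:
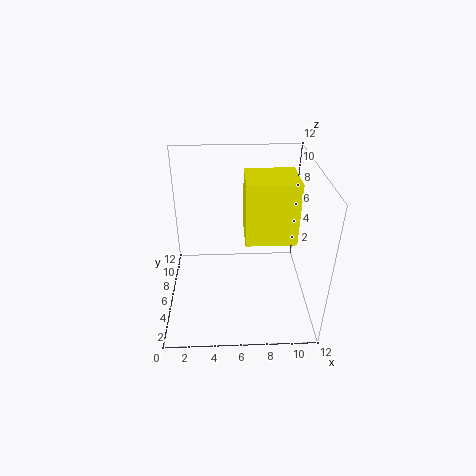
pos_x = 6.5
pos_y = 4
pos_z = 6.5
width = 4
depth = 3.5
color = 'yellow'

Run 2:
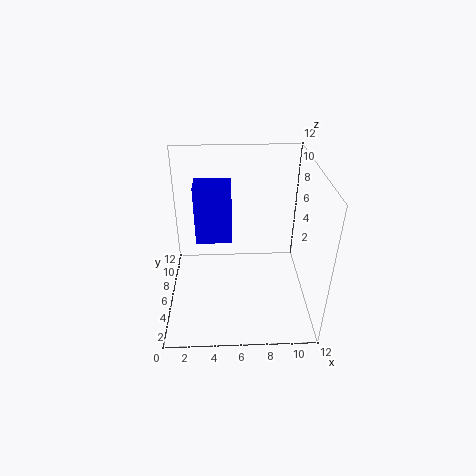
pos_x = 2.5
pos_y = 6
pos_z = 5.5
width = 3
depth = 2
color = 'blue'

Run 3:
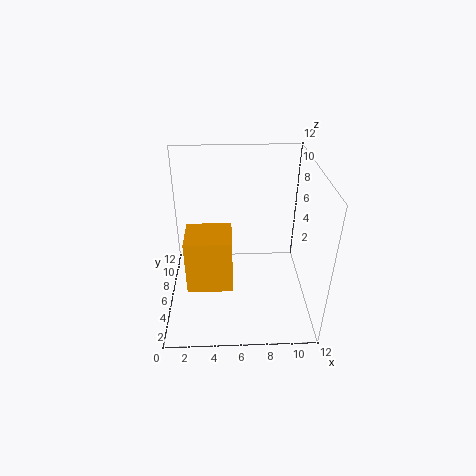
pos_x = 1.5
pos_y = 5
pos_z = 1
width = 4
depth = 3.5
color = 'orange'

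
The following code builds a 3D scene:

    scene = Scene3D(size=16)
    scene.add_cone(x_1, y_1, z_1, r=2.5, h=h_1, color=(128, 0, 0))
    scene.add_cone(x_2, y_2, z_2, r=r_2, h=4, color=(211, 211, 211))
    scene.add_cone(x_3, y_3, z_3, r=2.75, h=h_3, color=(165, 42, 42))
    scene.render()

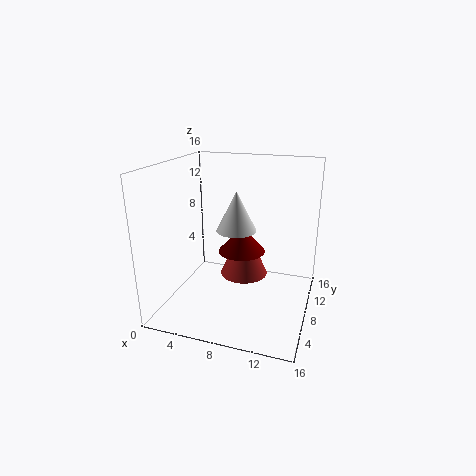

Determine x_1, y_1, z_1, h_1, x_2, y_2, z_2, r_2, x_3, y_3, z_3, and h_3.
x_1 = 8.75, y_1 = 7, z_1 = 7, h_1 = 2.75, x_2 = 8.75, y_2 = 5.25, z_2 = 10, r_2 = 2, x_3 = 8.25, y_3 = 9.5, z_3 = 3, h_3 = 6.25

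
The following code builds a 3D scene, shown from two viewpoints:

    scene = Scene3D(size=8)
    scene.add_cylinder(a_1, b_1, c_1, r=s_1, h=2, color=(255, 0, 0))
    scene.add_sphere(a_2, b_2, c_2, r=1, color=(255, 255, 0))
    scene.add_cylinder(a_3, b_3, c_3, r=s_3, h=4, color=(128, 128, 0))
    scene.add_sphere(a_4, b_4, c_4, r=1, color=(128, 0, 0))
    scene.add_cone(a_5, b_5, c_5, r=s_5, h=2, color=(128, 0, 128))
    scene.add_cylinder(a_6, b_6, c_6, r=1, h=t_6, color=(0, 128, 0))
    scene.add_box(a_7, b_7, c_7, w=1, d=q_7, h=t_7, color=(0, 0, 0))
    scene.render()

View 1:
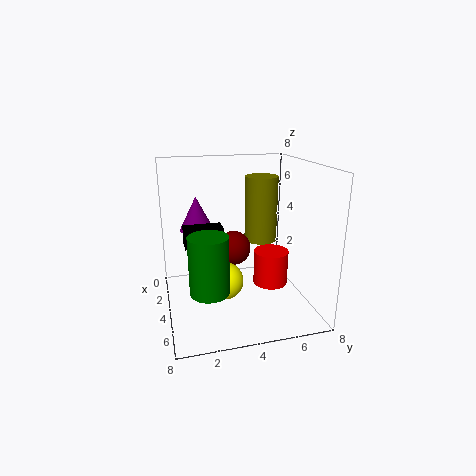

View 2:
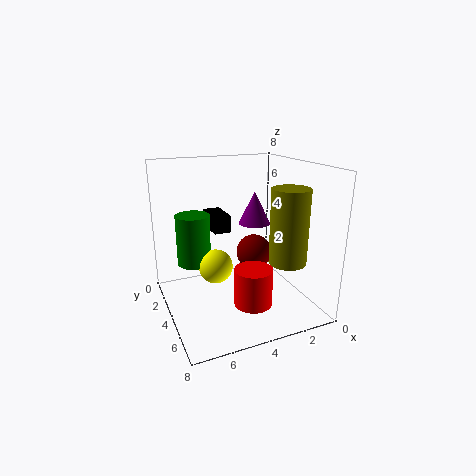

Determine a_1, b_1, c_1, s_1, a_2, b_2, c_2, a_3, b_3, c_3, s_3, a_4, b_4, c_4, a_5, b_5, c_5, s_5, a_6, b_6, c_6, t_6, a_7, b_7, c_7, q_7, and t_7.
a_1 = 4; b_1 = 6; c_1 = 1; s_1 = 1; a_2 = 5; b_2 = 3; c_2 = 2; a_3 = 2; b_3 = 6; c_3 = 3; s_3 = 1; a_4 = 3; b_4 = 4; c_4 = 3; a_5 = 2; b_5 = 2; c_5 = 4; s_5 = 1; a_6 = 6; b_6 = 2; c_6 = 2; t_6 = 3; a_7 = 4; b_7 = 1; c_7 = 4; q_7 = 2; t_7 = 1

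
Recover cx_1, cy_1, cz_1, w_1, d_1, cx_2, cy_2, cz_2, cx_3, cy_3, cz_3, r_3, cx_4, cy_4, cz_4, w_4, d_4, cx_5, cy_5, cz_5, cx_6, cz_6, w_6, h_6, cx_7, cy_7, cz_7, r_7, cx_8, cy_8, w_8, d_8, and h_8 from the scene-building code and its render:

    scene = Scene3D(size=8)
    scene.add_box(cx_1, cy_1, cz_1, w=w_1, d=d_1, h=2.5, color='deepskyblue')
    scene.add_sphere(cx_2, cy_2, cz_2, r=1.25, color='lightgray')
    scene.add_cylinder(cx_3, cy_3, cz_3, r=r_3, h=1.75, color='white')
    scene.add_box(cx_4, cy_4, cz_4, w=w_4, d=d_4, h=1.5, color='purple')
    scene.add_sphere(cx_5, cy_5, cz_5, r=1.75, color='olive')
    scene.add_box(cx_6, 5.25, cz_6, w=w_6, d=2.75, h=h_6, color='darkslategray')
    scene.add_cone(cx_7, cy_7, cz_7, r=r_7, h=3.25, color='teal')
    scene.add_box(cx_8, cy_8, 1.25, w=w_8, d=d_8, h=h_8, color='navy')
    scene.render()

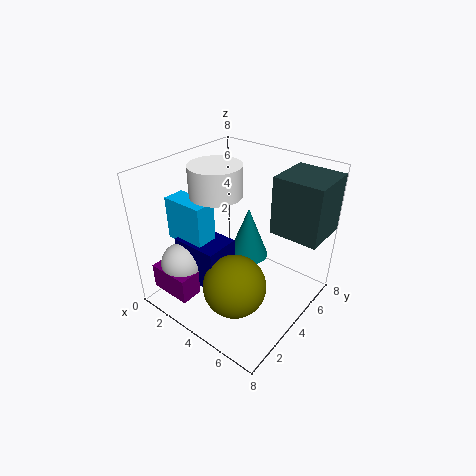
cx_1 = 0.25, cy_1 = 2.25, cz_1 = 3.5, w_1 = 2.5, d_1 = 1.25, cx_2 = 1.5, cy_2 = 2, cz_2 = 2.25, cx_3 = 2.25, cy_3 = 4.25, cz_3 = 6, r_3 = 1.5, cx_4 = 0.25, cy_4 = 0.75, cz_4 = 0.75, w_4 = 2.5, d_4 = 1.25, cx_5 = 4.75, cy_5 = 2.75, cz_5 = 1.75, cx_6 = 5.25, cz_6 = 4.25, w_6 = 2.75, h_6 = 3.25, cx_7 = 3.25, cy_7 = 6, cz_7 = 1.5, r_7 = 1.25, cx_8 = 1, cy_8 = 2, w_8 = 2.75, d_8 = 2, h_8 = 2.5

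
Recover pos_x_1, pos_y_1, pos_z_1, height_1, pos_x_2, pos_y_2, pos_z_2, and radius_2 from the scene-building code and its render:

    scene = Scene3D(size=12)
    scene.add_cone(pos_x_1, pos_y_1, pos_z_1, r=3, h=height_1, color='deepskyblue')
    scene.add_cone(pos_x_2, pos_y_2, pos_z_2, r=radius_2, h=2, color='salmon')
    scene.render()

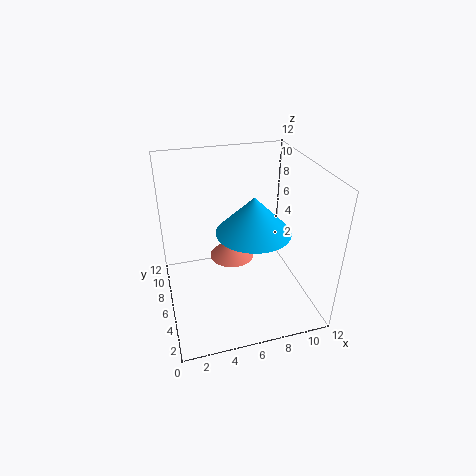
pos_x_1 = 7
pos_y_1 = 5
pos_z_1 = 7
height_1 = 3
pos_x_2 = 6
pos_y_2 = 8
pos_z_2 = 3
radius_2 = 2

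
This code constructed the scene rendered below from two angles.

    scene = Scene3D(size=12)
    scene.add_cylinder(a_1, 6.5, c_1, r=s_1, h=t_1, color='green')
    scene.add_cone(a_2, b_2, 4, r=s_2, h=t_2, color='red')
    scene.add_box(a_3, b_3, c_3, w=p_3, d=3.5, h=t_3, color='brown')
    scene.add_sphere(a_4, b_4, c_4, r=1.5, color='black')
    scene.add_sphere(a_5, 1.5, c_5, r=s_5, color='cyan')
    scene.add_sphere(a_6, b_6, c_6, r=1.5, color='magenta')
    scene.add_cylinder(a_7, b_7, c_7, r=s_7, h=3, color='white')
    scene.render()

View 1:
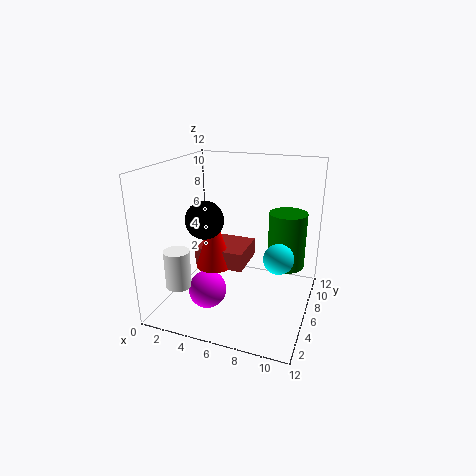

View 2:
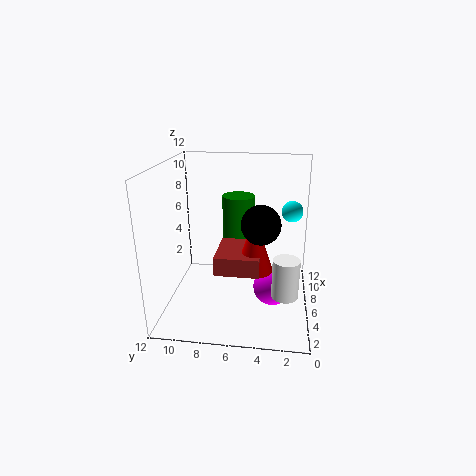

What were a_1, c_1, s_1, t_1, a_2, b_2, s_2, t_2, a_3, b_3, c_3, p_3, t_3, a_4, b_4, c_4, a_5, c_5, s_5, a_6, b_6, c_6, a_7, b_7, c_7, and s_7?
a_1 = 10; c_1 = 4; s_1 = 1.5; t_1 = 4.5; a_2 = 4.5; b_2 = 4.5; s_2 = 1.5; t_2 = 4.5; a_3 = 3; b_3 = 4; c_3 = 4; p_3 = 4; t_3 = 1.5; a_4 = 4; b_4 = 4; c_4 = 8; a_5 = 10.5; c_5 = 7; s_5 = 1; a_6 = 4.5; b_6 = 3; c_6 = 2.5; a_7 = 2.5; b_7 = 2; c_7 = 3; s_7 = 1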